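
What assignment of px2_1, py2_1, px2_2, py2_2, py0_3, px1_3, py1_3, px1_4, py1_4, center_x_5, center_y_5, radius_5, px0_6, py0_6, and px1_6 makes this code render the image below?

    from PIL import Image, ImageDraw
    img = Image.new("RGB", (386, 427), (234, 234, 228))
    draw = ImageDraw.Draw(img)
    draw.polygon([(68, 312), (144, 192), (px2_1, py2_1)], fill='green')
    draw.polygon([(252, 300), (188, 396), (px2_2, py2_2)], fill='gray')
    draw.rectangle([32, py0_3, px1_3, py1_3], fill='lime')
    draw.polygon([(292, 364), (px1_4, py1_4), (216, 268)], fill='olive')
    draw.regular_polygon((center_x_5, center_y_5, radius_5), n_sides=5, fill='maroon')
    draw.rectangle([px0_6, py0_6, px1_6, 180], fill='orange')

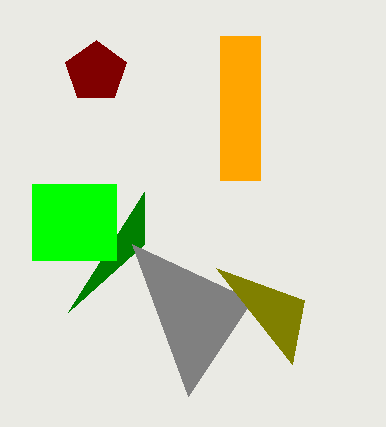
px2_1 = 144; py2_1 = 244; px2_2 = 132; py2_2 = 244; py0_3 = 184; px1_3 = 116; py1_3 = 260; px1_4 = 304; py1_4 = 300; center_x_5 = 96; center_y_5 = 72; radius_5 = 32; px0_6 = 220; py0_6 = 36; px1_6 = 260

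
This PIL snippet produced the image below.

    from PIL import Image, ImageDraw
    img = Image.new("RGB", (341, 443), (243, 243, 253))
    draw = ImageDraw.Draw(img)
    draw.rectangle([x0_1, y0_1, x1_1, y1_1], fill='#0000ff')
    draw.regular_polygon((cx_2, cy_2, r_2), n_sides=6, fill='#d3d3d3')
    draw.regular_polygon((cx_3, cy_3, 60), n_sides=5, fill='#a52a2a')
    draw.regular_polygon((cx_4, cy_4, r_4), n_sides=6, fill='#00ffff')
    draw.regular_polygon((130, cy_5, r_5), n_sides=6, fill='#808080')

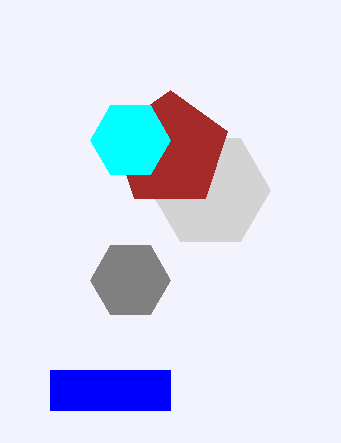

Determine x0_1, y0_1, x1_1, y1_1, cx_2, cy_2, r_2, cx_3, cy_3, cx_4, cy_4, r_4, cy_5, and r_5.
x0_1 = 50; y0_1 = 370; x1_1 = 170; y1_1 = 410; cx_2 = 210; cy_2 = 190; r_2 = 60; cx_3 = 170; cy_3 = 150; cx_4 = 130; cy_4 = 140; r_4 = 40; cy_5 = 280; r_5 = 40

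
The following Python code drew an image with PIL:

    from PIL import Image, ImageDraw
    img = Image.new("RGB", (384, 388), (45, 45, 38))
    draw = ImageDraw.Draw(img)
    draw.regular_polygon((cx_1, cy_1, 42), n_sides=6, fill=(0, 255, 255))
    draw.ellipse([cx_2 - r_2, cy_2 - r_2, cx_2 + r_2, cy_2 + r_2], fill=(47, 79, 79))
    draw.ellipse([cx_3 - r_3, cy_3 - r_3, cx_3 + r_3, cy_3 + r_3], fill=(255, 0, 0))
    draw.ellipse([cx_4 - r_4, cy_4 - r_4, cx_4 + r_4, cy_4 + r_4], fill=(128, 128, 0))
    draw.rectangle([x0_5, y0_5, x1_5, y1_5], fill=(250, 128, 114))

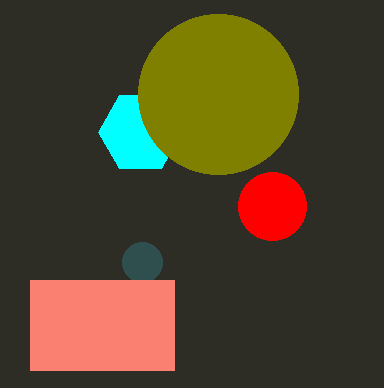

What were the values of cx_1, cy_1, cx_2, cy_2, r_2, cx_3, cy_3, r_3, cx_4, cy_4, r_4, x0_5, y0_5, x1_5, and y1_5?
cx_1 = 140
cy_1 = 132
cx_2 = 142
cy_2 = 262
r_2 = 20
cx_3 = 272
cy_3 = 206
r_3 = 34
cx_4 = 218
cy_4 = 94
r_4 = 80
x0_5 = 30
y0_5 = 280
x1_5 = 174
y1_5 = 370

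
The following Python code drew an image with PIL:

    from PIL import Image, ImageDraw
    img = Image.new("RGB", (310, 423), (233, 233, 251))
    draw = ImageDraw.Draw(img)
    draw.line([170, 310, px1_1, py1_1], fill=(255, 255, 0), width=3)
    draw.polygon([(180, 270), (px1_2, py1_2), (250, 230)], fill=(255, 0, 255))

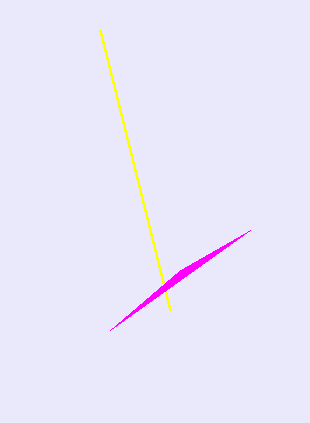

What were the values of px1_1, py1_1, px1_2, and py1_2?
px1_1 = 100
py1_1 = 30
px1_2 = 110
py1_2 = 330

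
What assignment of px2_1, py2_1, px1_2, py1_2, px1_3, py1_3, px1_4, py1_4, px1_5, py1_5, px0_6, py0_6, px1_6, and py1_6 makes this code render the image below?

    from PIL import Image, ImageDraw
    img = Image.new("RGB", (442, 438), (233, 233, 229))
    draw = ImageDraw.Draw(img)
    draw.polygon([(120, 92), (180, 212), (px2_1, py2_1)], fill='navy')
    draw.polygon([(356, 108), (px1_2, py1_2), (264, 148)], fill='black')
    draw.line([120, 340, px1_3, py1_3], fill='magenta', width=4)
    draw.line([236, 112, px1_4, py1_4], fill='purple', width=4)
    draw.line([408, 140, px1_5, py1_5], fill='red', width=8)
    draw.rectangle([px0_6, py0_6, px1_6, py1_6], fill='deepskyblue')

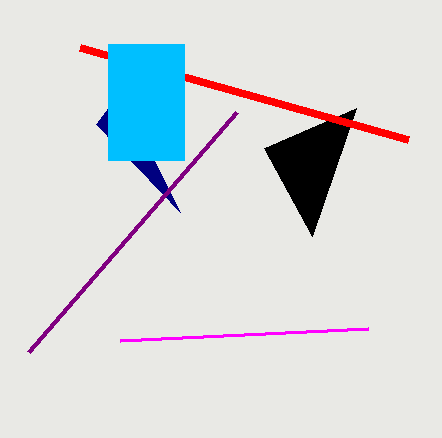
px2_1 = 96
py2_1 = 124
px1_2 = 312
py1_2 = 236
px1_3 = 368
py1_3 = 328
px1_4 = 28
py1_4 = 352
px1_5 = 80
py1_5 = 48
px0_6 = 108
py0_6 = 44
px1_6 = 184
py1_6 = 160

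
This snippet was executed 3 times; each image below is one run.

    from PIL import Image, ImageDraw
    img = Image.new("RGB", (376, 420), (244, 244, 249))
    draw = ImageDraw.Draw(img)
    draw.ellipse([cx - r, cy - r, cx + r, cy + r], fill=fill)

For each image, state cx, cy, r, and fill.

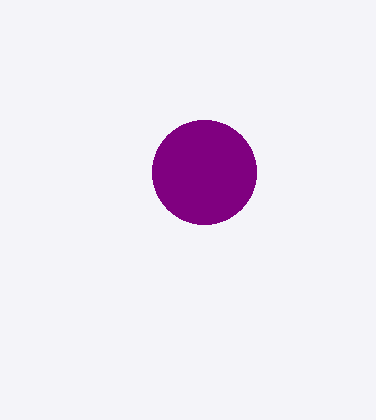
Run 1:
cx = 204, cy = 172, r = 52, fill = 'purple'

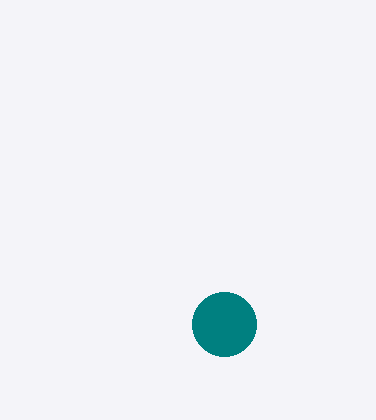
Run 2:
cx = 224, cy = 324, r = 32, fill = 'teal'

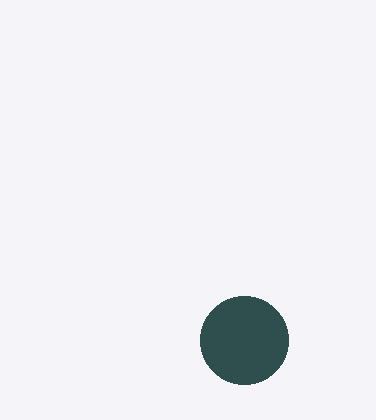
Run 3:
cx = 244
cy = 340
r = 44
fill = 'darkslategray'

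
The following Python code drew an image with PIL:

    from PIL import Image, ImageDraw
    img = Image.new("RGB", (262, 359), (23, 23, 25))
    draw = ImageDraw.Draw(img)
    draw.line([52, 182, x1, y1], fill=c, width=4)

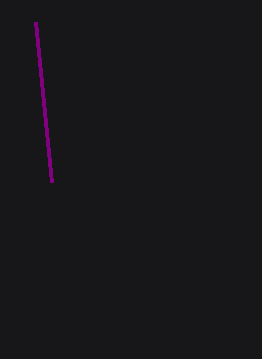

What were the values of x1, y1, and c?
x1 = 36
y1 = 22
c = 'purple'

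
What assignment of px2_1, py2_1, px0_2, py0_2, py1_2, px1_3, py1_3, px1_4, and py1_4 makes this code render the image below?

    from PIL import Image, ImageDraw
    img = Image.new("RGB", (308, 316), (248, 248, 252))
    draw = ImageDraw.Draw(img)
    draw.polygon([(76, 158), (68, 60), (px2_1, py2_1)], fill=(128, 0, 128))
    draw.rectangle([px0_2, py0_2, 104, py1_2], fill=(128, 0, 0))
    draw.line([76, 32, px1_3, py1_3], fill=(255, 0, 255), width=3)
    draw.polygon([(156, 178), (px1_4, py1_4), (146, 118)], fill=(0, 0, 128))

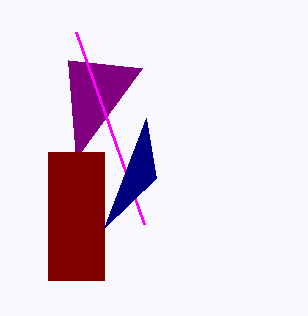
px2_1 = 142
py2_1 = 68
px0_2 = 48
py0_2 = 152
py1_2 = 280
px1_3 = 144
py1_3 = 224
px1_4 = 104
py1_4 = 228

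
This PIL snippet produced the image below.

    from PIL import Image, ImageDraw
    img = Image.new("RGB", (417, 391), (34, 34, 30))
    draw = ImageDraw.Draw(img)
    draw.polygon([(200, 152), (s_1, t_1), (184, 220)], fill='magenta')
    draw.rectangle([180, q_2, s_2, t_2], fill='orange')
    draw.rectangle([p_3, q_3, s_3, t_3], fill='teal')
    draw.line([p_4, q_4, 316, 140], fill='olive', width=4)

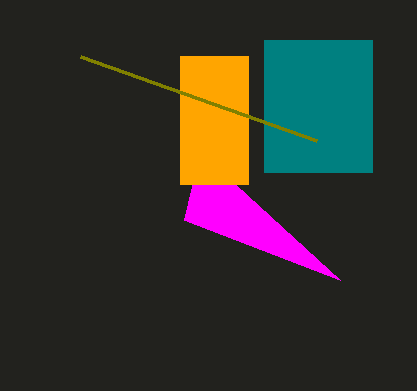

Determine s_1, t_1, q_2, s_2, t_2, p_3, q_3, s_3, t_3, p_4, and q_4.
s_1 = 340, t_1 = 280, q_2 = 56, s_2 = 248, t_2 = 184, p_3 = 264, q_3 = 40, s_3 = 372, t_3 = 172, p_4 = 80, q_4 = 56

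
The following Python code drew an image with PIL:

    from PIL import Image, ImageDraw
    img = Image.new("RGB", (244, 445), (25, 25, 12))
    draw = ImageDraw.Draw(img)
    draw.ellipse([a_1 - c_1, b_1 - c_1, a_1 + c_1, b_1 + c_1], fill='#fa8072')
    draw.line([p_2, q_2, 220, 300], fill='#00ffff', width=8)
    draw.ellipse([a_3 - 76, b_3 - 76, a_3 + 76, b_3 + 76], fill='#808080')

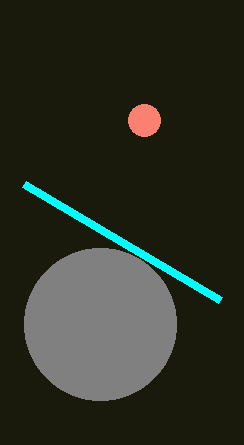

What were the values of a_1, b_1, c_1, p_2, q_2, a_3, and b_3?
a_1 = 144
b_1 = 120
c_1 = 16
p_2 = 24
q_2 = 184
a_3 = 100
b_3 = 324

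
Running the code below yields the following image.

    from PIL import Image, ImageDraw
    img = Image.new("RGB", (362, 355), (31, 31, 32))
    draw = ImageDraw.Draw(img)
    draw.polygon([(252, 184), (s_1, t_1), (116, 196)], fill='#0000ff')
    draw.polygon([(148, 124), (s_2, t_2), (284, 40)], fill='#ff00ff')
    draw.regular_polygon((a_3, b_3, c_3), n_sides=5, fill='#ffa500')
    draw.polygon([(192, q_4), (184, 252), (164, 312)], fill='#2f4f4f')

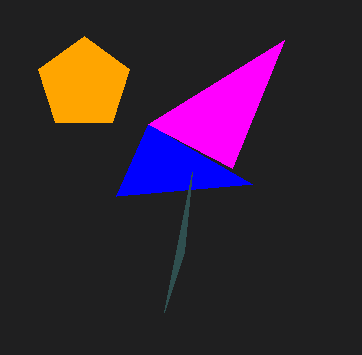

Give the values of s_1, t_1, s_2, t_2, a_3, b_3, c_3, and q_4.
s_1 = 148; t_1 = 124; s_2 = 232; t_2 = 168; a_3 = 84; b_3 = 84; c_3 = 48; q_4 = 172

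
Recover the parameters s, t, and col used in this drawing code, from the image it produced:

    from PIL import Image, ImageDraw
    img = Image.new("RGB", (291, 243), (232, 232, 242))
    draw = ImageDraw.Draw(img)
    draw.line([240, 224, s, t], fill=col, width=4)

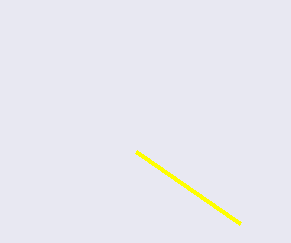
s = 136
t = 152
col = 'yellow'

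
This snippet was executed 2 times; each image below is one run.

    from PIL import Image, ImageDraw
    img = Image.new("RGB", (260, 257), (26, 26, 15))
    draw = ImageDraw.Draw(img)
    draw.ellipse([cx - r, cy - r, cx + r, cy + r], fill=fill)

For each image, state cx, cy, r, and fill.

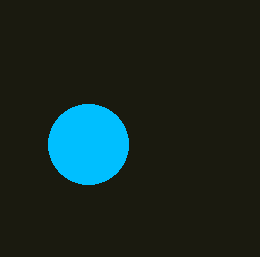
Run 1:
cx = 88
cy = 144
r = 40
fill = 'deepskyblue'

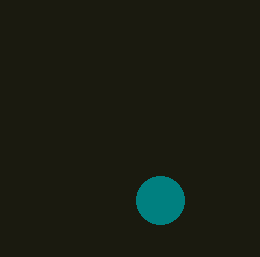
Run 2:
cx = 160, cy = 200, r = 24, fill = 'teal'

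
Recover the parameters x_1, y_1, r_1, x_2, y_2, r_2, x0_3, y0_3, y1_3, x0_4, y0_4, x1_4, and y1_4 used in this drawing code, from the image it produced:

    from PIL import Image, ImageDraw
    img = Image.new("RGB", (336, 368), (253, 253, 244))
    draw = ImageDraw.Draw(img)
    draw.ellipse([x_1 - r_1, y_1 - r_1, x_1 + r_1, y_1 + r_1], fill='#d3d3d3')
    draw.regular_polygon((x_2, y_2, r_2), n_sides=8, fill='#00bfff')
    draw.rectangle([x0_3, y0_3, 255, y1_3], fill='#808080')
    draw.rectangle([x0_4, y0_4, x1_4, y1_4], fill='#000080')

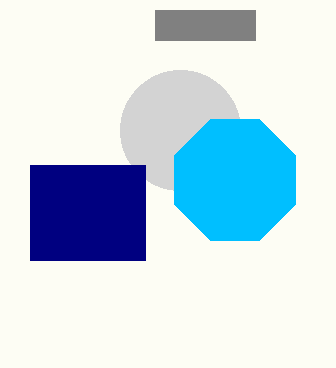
x_1 = 180, y_1 = 130, r_1 = 60, x_2 = 235, y_2 = 180, r_2 = 65, x0_3 = 155, y0_3 = 10, y1_3 = 40, x0_4 = 30, y0_4 = 165, x1_4 = 145, y1_4 = 260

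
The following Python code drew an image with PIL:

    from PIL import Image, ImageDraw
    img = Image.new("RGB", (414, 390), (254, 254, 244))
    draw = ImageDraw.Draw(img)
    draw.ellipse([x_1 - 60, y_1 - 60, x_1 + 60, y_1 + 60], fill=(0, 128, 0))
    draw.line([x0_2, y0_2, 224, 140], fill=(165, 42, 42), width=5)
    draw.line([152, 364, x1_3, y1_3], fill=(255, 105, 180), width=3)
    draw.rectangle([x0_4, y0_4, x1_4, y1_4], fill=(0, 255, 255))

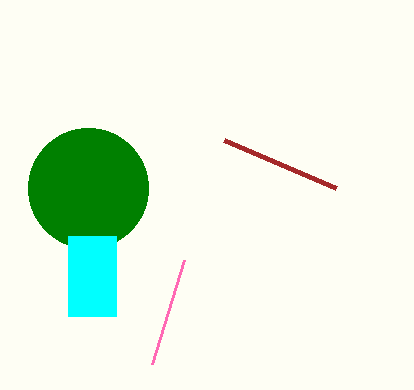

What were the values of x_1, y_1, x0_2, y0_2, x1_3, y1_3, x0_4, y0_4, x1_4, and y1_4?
x_1 = 88, y_1 = 188, x0_2 = 336, y0_2 = 188, x1_3 = 184, y1_3 = 260, x0_4 = 68, y0_4 = 236, x1_4 = 116, y1_4 = 316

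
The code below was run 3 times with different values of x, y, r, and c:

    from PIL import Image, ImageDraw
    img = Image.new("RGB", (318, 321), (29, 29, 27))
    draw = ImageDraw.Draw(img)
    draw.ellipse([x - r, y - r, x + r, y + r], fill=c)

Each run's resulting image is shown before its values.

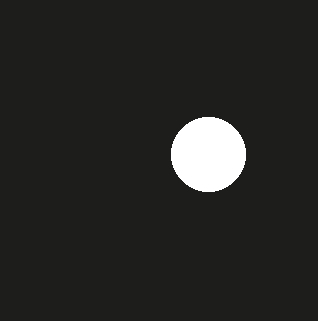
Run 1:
x = 208
y = 154
r = 37
c = 'white'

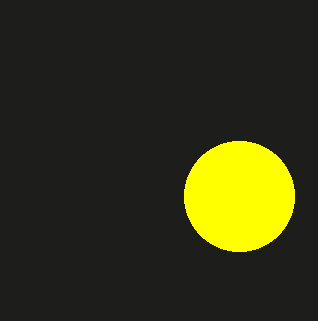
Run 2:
x = 239
y = 196
r = 55
c = 'yellow'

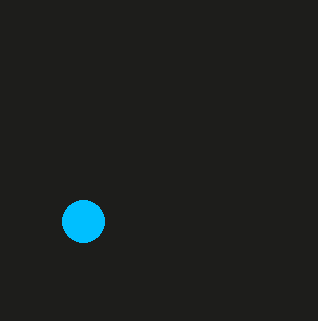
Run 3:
x = 83; y = 221; r = 21; c = 'deepskyblue'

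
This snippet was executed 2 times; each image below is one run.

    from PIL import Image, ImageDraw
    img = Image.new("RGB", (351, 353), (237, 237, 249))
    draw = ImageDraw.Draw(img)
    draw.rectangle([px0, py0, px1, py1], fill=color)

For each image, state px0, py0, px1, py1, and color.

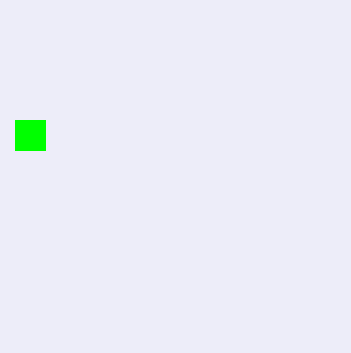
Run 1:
px0 = 15; py0 = 120; px1 = 45; py1 = 150; color = 'lime'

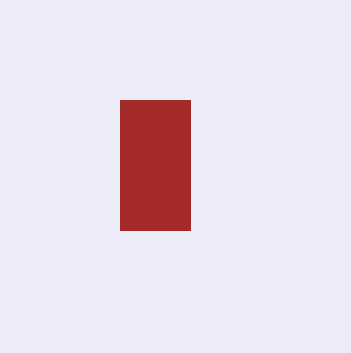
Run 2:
px0 = 120, py0 = 100, px1 = 190, py1 = 230, color = 'brown'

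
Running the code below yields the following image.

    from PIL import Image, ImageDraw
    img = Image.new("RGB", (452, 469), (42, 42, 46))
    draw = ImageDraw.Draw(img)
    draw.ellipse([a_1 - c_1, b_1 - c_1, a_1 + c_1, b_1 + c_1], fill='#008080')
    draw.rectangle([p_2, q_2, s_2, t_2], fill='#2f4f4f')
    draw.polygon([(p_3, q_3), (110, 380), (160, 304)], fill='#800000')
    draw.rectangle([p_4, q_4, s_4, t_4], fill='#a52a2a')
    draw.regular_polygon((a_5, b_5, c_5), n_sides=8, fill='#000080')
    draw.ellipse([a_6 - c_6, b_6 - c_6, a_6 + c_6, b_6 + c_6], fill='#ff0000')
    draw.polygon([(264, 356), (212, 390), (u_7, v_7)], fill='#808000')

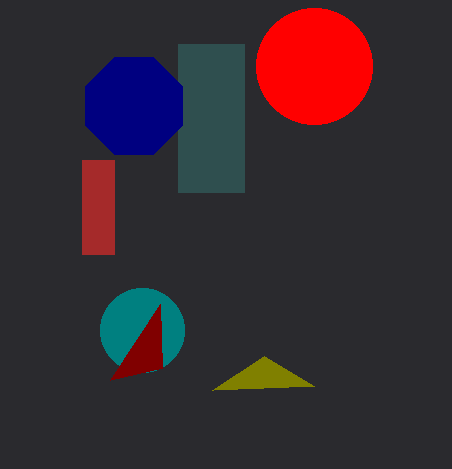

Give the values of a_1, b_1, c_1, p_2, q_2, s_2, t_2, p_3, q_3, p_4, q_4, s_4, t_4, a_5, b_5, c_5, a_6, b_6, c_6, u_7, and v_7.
a_1 = 142; b_1 = 330; c_1 = 42; p_2 = 178; q_2 = 44; s_2 = 244; t_2 = 192; p_3 = 162; q_3 = 368; p_4 = 82; q_4 = 160; s_4 = 114; t_4 = 254; a_5 = 134; b_5 = 106; c_5 = 52; a_6 = 314; b_6 = 66; c_6 = 58; u_7 = 314; v_7 = 386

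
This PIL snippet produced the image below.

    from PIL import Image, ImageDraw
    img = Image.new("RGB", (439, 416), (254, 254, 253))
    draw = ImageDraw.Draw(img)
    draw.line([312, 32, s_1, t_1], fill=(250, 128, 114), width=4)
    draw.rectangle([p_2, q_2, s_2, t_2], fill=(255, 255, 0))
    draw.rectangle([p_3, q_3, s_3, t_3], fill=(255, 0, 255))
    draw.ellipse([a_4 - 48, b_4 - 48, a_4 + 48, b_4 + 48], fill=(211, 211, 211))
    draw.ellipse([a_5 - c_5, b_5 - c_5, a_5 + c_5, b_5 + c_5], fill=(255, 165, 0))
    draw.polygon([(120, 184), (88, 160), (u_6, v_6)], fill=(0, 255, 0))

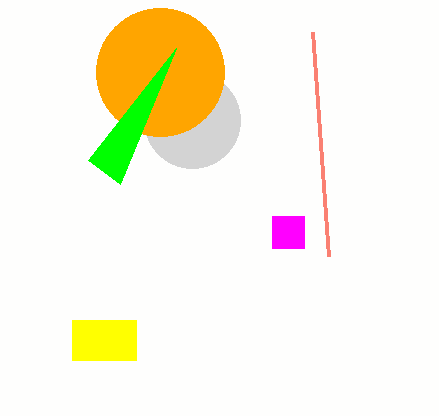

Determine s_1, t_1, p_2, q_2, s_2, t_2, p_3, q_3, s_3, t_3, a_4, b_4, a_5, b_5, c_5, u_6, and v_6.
s_1 = 328
t_1 = 256
p_2 = 72
q_2 = 320
s_2 = 136
t_2 = 360
p_3 = 272
q_3 = 216
s_3 = 304
t_3 = 248
a_4 = 192
b_4 = 120
a_5 = 160
b_5 = 72
c_5 = 64
u_6 = 176
v_6 = 48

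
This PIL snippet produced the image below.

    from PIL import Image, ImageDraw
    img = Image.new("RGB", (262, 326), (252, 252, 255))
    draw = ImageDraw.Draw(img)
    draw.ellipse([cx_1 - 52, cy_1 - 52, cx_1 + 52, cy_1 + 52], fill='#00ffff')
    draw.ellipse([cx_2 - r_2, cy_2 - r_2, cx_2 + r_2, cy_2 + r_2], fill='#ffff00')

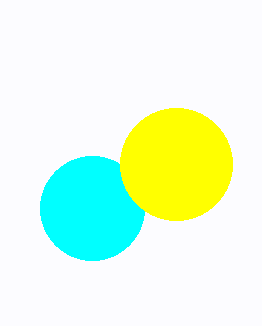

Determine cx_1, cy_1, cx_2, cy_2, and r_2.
cx_1 = 92
cy_1 = 208
cx_2 = 176
cy_2 = 164
r_2 = 56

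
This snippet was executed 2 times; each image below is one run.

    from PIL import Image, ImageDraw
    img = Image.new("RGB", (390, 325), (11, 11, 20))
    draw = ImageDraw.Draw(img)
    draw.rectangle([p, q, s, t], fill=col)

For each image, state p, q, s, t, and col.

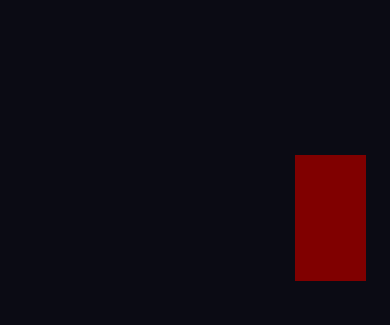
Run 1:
p = 295
q = 155
s = 365
t = 280
col = 'maroon'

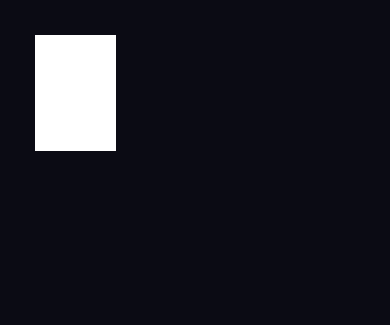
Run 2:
p = 35; q = 35; s = 115; t = 150; col = 'white'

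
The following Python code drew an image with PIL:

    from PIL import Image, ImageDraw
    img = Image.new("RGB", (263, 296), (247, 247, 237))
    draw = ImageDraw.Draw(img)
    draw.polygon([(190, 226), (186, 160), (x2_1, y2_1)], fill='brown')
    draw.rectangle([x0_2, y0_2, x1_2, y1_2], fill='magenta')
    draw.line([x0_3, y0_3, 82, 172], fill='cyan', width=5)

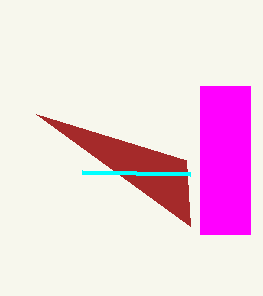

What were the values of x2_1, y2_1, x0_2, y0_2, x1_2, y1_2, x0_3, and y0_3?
x2_1 = 36; y2_1 = 114; x0_2 = 200; y0_2 = 86; x1_2 = 250; y1_2 = 234; x0_3 = 190; y0_3 = 174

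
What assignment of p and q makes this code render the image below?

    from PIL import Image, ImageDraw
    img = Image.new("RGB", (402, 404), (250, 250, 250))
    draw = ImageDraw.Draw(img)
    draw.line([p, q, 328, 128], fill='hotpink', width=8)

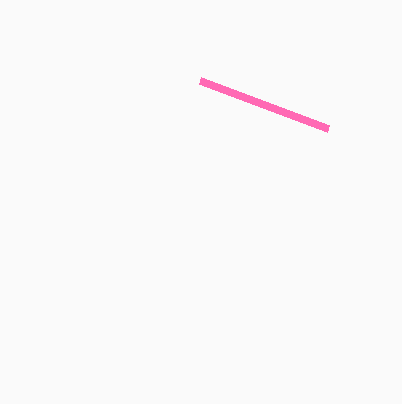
p = 200, q = 80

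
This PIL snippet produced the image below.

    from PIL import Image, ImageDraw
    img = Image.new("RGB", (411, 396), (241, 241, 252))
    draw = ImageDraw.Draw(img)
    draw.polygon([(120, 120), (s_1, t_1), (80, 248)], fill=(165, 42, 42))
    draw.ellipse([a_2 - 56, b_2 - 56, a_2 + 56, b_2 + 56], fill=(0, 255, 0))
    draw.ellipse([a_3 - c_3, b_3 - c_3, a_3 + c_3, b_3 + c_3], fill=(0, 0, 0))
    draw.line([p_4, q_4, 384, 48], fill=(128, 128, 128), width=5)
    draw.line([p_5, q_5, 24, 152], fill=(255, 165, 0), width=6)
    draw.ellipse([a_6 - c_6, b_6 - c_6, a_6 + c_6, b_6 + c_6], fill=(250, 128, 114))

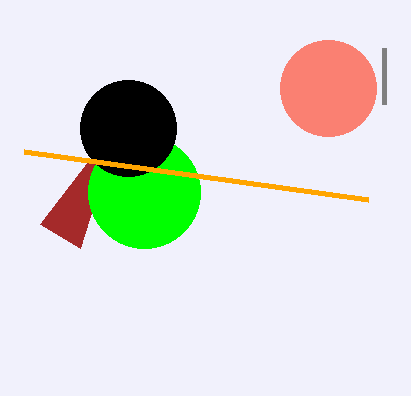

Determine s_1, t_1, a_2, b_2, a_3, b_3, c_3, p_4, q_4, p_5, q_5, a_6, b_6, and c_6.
s_1 = 40
t_1 = 224
a_2 = 144
b_2 = 192
a_3 = 128
b_3 = 128
c_3 = 48
p_4 = 384
q_4 = 104
p_5 = 368
q_5 = 200
a_6 = 328
b_6 = 88
c_6 = 48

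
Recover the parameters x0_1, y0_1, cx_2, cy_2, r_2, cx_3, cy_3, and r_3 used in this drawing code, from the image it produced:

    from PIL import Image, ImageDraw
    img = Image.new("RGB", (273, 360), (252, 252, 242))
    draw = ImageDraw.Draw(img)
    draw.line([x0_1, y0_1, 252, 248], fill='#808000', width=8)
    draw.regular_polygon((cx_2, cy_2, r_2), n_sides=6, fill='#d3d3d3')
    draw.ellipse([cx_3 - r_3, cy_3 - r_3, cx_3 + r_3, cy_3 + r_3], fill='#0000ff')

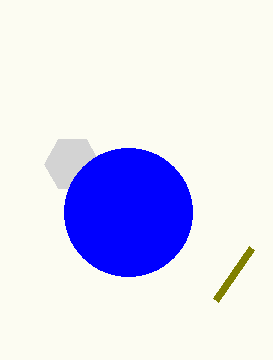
x0_1 = 216; y0_1 = 300; cx_2 = 72; cy_2 = 164; r_2 = 28; cx_3 = 128; cy_3 = 212; r_3 = 64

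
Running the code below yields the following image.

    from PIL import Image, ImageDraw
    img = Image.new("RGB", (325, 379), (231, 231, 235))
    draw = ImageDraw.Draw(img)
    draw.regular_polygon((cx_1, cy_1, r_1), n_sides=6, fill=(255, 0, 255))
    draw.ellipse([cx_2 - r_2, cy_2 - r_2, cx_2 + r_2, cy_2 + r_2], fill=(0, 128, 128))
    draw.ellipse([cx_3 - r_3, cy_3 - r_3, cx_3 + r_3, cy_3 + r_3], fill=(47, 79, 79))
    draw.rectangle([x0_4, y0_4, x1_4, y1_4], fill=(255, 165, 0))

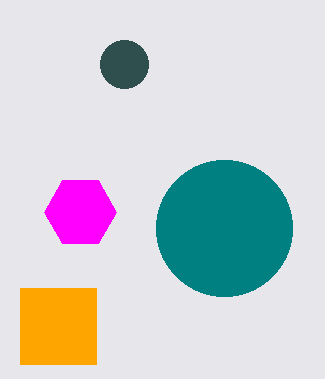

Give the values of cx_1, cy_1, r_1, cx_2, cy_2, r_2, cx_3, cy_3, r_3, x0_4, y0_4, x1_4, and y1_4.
cx_1 = 80; cy_1 = 212; r_1 = 36; cx_2 = 224; cy_2 = 228; r_2 = 68; cx_3 = 124; cy_3 = 64; r_3 = 24; x0_4 = 20; y0_4 = 288; x1_4 = 96; y1_4 = 364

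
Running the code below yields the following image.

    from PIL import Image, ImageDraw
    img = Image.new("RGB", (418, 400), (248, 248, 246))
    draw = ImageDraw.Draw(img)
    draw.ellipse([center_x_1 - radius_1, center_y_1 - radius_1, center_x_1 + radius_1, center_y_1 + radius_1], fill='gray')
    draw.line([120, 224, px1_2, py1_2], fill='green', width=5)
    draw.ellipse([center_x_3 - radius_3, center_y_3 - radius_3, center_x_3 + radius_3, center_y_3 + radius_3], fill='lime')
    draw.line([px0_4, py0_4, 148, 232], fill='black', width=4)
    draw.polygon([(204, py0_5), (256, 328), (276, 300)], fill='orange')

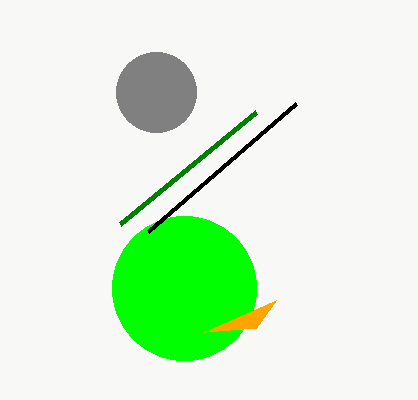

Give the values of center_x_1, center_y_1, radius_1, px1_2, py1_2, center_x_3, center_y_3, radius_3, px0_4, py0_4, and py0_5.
center_x_1 = 156; center_y_1 = 92; radius_1 = 40; px1_2 = 256; py1_2 = 112; center_x_3 = 184; center_y_3 = 288; radius_3 = 72; px0_4 = 296; py0_4 = 104; py0_5 = 332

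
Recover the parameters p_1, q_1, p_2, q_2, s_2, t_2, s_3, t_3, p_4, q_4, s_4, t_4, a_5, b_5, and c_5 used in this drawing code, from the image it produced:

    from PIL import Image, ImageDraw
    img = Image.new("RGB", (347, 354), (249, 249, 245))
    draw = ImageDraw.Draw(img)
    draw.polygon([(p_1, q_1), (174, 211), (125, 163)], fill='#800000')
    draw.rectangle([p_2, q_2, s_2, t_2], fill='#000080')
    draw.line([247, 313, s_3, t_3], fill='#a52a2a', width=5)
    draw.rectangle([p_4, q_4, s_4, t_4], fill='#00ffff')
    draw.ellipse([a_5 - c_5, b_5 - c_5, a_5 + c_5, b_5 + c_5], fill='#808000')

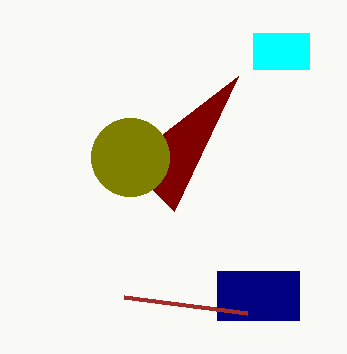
p_1 = 238
q_1 = 76
p_2 = 217
q_2 = 271
s_2 = 299
t_2 = 320
s_3 = 124
t_3 = 297
p_4 = 253
q_4 = 33
s_4 = 309
t_4 = 69
a_5 = 130
b_5 = 157
c_5 = 39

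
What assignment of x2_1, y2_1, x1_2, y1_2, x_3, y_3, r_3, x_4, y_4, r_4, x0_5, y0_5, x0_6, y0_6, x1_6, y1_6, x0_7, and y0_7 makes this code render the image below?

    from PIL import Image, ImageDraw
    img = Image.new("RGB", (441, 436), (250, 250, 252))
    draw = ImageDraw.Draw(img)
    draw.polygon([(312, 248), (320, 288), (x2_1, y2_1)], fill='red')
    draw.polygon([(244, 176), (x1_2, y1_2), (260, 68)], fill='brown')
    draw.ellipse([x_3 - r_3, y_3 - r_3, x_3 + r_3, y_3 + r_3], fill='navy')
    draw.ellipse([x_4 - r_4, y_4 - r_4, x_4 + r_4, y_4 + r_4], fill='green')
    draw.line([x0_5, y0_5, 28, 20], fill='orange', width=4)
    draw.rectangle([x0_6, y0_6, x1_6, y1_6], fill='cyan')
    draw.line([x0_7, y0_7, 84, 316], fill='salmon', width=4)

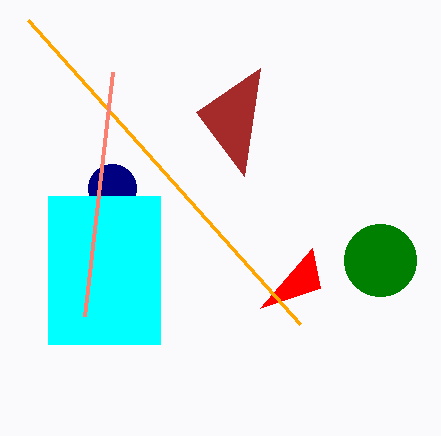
x2_1 = 260, y2_1 = 308, x1_2 = 196, y1_2 = 112, x_3 = 112, y_3 = 188, r_3 = 24, x_4 = 380, y_4 = 260, r_4 = 36, x0_5 = 300, y0_5 = 324, x0_6 = 48, y0_6 = 196, x1_6 = 160, y1_6 = 344, x0_7 = 112, y0_7 = 72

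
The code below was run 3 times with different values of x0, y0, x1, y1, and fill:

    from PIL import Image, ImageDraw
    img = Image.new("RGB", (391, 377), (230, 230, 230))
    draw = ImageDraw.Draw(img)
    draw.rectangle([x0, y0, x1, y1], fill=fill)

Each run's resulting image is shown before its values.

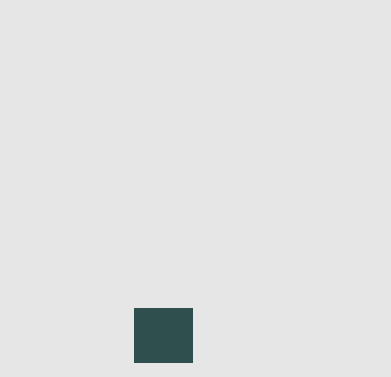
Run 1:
x0 = 134
y0 = 308
x1 = 192
y1 = 362
fill = 'darkslategray'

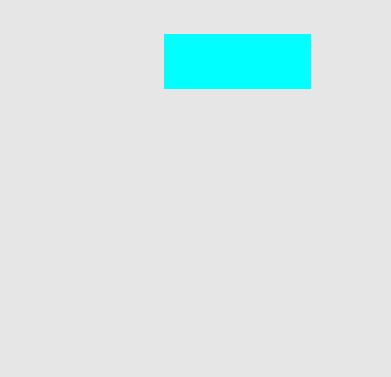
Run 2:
x0 = 164; y0 = 34; x1 = 310; y1 = 88; fill = 'cyan'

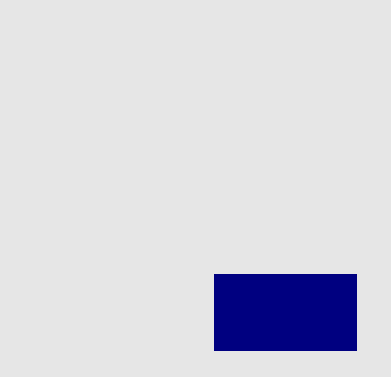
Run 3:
x0 = 214
y0 = 274
x1 = 356
y1 = 350
fill = 'navy'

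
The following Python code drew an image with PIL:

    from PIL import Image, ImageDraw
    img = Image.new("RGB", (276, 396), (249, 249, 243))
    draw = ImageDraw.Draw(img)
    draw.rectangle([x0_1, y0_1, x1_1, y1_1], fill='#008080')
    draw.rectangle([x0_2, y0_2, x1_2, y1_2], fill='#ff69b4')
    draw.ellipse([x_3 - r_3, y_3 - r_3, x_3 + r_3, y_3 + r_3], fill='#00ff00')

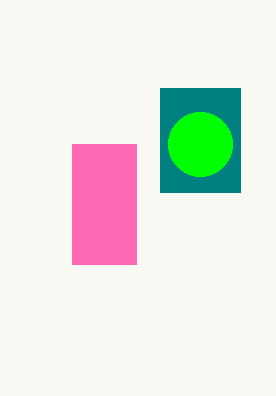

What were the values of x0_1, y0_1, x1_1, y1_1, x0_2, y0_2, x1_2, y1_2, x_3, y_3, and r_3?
x0_1 = 160; y0_1 = 88; x1_1 = 240; y1_1 = 192; x0_2 = 72; y0_2 = 144; x1_2 = 136; y1_2 = 264; x_3 = 200; y_3 = 144; r_3 = 32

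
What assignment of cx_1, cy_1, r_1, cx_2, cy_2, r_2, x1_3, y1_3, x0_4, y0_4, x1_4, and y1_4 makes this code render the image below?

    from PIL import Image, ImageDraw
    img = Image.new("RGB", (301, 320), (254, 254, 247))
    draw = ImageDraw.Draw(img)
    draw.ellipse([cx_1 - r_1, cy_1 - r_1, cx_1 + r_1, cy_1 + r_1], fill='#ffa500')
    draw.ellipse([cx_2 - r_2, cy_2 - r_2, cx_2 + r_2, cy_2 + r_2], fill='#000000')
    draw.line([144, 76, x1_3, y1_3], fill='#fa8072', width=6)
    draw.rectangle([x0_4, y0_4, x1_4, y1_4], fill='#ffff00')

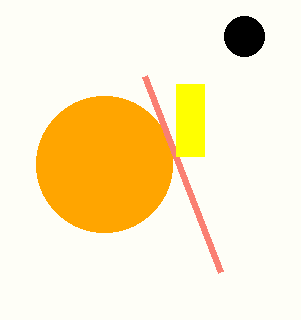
cx_1 = 104
cy_1 = 164
r_1 = 68
cx_2 = 244
cy_2 = 36
r_2 = 20
x1_3 = 220
y1_3 = 272
x0_4 = 176
y0_4 = 84
x1_4 = 204
y1_4 = 156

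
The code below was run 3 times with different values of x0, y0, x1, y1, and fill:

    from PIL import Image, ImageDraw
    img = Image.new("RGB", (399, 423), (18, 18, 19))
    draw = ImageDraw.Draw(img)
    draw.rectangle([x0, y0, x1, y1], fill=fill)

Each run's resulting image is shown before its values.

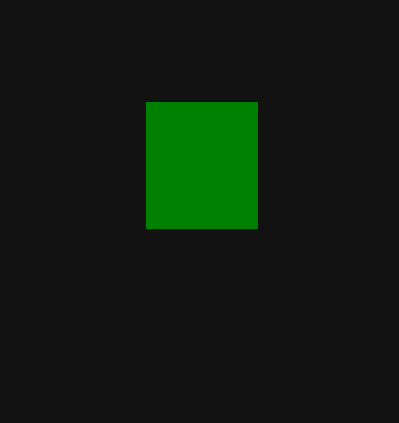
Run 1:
x0 = 146, y0 = 102, x1 = 257, y1 = 228, fill = 'green'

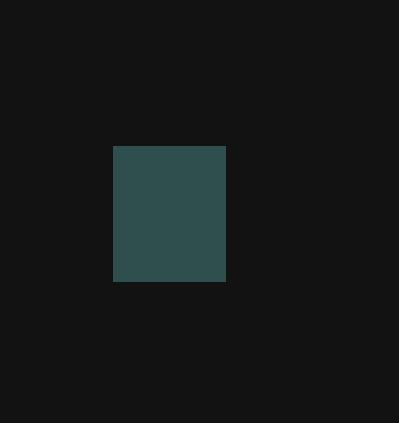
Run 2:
x0 = 113; y0 = 146; x1 = 225; y1 = 281; fill = 'darkslategray'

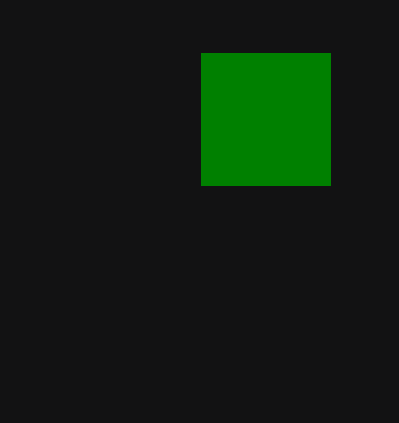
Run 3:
x0 = 201
y0 = 53
x1 = 330
y1 = 185
fill = 'green'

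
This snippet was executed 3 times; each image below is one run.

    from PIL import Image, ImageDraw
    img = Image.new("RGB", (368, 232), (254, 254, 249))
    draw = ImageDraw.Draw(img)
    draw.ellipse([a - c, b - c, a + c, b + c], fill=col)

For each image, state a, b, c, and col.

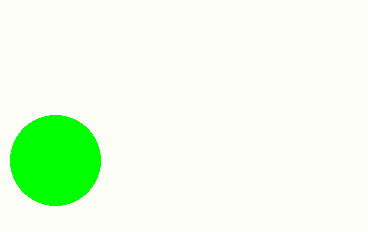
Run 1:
a = 55; b = 160; c = 45; col = 'lime'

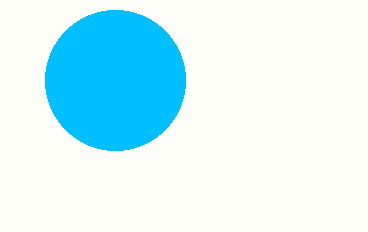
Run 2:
a = 115; b = 80; c = 70; col = 'deepskyblue'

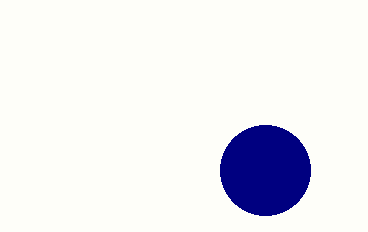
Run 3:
a = 265; b = 170; c = 45; col = 'navy'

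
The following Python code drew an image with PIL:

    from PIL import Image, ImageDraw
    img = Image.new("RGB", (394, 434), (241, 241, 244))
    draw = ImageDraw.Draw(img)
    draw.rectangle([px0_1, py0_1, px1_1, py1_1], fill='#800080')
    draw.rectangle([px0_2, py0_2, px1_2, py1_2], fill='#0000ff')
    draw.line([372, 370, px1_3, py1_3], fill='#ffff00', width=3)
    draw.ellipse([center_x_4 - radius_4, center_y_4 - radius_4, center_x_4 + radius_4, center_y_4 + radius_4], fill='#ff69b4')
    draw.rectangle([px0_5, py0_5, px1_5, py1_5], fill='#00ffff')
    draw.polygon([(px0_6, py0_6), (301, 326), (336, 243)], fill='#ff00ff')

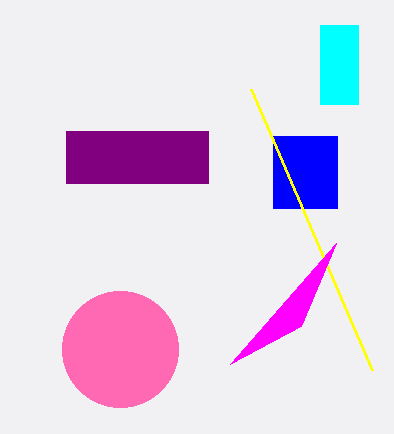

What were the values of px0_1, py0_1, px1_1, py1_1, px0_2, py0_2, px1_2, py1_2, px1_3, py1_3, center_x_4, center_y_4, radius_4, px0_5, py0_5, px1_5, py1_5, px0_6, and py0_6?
px0_1 = 66, py0_1 = 131, px1_1 = 208, py1_1 = 183, px0_2 = 273, py0_2 = 136, px1_2 = 337, py1_2 = 208, px1_3 = 251, py1_3 = 89, center_x_4 = 120, center_y_4 = 349, radius_4 = 58, px0_5 = 320, py0_5 = 25, px1_5 = 358, py1_5 = 104, px0_6 = 230, py0_6 = 364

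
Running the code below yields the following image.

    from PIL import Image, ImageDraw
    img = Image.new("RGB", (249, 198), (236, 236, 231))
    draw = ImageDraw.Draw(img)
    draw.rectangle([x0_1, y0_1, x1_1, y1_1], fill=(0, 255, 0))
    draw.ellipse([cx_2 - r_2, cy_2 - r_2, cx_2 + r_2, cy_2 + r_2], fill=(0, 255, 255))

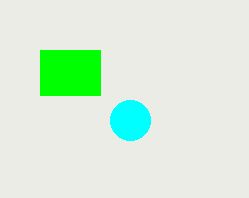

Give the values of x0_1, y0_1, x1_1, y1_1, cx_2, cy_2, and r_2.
x0_1 = 40
y0_1 = 50
x1_1 = 100
y1_1 = 95
cx_2 = 130
cy_2 = 120
r_2 = 20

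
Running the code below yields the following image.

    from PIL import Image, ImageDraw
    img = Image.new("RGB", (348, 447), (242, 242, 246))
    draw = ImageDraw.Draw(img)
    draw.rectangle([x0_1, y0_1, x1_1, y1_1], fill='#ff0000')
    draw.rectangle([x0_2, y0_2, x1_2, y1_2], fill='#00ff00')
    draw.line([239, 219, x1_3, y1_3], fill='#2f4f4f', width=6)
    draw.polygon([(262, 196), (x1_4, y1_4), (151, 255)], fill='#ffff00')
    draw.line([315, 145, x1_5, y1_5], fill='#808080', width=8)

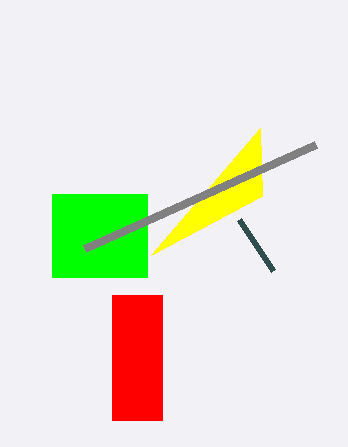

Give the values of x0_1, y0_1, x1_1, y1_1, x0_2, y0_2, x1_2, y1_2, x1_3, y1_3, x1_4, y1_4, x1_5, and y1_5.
x0_1 = 112, y0_1 = 295, x1_1 = 162, y1_1 = 420, x0_2 = 52, y0_2 = 194, x1_2 = 147, y1_2 = 277, x1_3 = 273, y1_3 = 270, x1_4 = 260, y1_4 = 128, x1_5 = 84, y1_5 = 249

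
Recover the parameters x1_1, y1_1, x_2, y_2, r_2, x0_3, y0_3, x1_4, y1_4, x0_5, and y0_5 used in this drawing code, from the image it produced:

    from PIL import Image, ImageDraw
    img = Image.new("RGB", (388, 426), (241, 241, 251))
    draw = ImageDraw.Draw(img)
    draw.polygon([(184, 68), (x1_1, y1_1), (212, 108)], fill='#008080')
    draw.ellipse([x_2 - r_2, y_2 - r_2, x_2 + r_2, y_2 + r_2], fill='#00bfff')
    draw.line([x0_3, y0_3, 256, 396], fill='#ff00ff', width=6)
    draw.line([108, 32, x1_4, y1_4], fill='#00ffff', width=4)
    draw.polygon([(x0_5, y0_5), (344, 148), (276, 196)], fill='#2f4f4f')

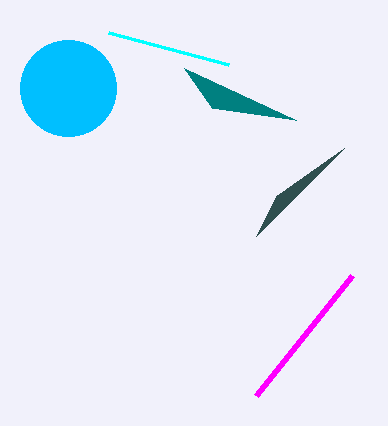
x1_1 = 296, y1_1 = 120, x_2 = 68, y_2 = 88, r_2 = 48, x0_3 = 352, y0_3 = 276, x1_4 = 228, y1_4 = 64, x0_5 = 256, y0_5 = 236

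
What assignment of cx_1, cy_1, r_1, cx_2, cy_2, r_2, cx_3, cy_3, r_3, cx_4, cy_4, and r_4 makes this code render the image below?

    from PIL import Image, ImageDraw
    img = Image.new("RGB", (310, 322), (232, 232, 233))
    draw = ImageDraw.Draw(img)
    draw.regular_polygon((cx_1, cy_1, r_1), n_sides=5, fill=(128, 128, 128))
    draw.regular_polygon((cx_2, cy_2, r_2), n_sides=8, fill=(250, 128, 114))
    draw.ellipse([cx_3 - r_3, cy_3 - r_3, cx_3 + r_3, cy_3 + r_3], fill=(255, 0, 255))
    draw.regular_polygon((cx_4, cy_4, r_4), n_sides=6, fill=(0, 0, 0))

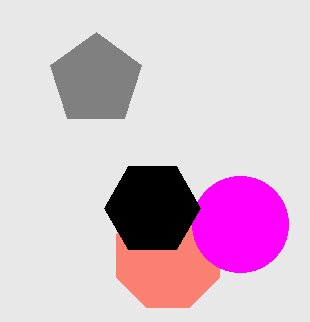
cx_1 = 96
cy_1 = 80
r_1 = 48
cx_2 = 168
cy_2 = 256
r_2 = 56
cx_3 = 240
cy_3 = 224
r_3 = 48
cx_4 = 152
cy_4 = 208
r_4 = 48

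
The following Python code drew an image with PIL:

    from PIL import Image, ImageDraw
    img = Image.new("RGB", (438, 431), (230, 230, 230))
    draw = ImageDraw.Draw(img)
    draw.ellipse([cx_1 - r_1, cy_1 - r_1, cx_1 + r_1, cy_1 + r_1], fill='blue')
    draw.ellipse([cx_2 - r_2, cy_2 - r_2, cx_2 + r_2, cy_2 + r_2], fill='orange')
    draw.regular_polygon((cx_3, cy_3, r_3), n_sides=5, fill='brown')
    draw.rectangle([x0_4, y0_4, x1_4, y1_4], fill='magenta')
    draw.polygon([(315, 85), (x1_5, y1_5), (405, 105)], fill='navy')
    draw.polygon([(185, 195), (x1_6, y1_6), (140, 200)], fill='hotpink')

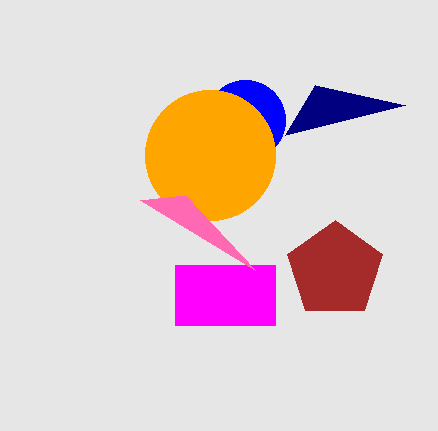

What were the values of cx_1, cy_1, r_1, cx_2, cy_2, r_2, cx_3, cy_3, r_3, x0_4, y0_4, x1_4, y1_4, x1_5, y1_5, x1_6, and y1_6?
cx_1 = 245; cy_1 = 120; r_1 = 40; cx_2 = 210; cy_2 = 155; r_2 = 65; cx_3 = 335; cy_3 = 270; r_3 = 50; x0_4 = 175; y0_4 = 265; x1_4 = 275; y1_4 = 325; x1_5 = 285; y1_5 = 135; x1_6 = 255; y1_6 = 270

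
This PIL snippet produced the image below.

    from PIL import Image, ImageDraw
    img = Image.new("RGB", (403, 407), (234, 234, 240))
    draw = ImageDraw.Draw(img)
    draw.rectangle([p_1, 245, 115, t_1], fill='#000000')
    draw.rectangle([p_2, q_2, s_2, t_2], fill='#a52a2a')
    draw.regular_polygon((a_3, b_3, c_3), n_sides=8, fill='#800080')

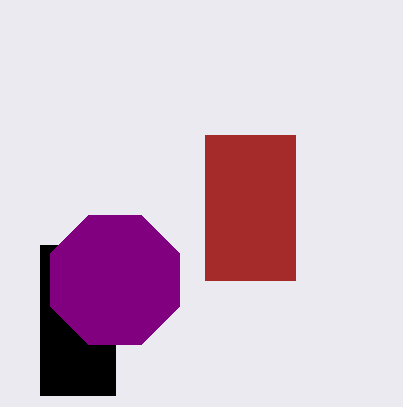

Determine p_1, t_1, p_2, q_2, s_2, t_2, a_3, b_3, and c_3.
p_1 = 40, t_1 = 395, p_2 = 205, q_2 = 135, s_2 = 295, t_2 = 280, a_3 = 115, b_3 = 280, c_3 = 70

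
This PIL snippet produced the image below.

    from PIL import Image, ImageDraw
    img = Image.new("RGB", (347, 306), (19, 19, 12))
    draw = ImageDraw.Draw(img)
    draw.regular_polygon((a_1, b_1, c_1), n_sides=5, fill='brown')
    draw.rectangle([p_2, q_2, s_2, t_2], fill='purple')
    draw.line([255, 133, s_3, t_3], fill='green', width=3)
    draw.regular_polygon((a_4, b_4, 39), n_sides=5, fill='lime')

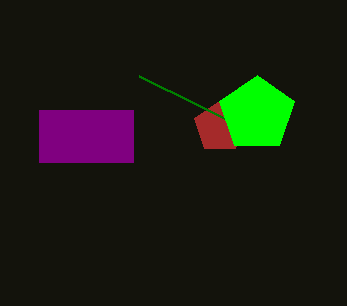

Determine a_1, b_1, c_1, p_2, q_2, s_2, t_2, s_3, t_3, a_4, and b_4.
a_1 = 220; b_1 = 127; c_1 = 27; p_2 = 39; q_2 = 110; s_2 = 133; t_2 = 162; s_3 = 139; t_3 = 76; a_4 = 257; b_4 = 114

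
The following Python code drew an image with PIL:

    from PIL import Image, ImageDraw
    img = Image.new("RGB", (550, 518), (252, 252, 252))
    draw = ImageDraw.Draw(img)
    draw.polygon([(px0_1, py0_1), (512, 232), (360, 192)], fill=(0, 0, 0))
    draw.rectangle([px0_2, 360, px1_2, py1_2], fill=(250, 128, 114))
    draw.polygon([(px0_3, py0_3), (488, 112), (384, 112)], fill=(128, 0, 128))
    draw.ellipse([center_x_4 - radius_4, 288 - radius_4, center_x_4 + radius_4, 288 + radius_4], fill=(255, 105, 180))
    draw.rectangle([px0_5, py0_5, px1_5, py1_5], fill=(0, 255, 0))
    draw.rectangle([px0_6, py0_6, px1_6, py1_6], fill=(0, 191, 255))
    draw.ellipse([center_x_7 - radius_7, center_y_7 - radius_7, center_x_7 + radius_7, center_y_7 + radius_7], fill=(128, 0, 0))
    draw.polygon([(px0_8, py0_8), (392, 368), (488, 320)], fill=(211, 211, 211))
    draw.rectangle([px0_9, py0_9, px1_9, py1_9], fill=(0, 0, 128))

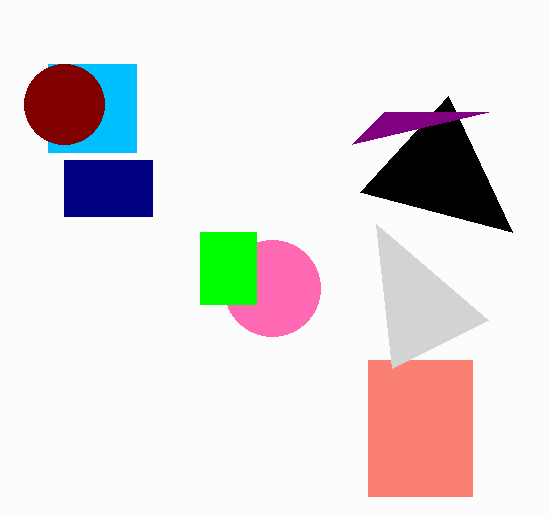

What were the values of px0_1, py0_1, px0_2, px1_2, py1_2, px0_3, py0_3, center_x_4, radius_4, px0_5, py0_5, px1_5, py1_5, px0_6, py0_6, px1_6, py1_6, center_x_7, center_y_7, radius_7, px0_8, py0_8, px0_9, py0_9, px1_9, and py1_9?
px0_1 = 448
py0_1 = 96
px0_2 = 368
px1_2 = 472
py1_2 = 496
px0_3 = 352
py0_3 = 144
center_x_4 = 272
radius_4 = 48
px0_5 = 200
py0_5 = 232
px1_5 = 256
py1_5 = 304
px0_6 = 48
py0_6 = 64
px1_6 = 136
py1_6 = 152
center_x_7 = 64
center_y_7 = 104
radius_7 = 40
px0_8 = 376
py0_8 = 224
px0_9 = 64
py0_9 = 160
px1_9 = 152
py1_9 = 216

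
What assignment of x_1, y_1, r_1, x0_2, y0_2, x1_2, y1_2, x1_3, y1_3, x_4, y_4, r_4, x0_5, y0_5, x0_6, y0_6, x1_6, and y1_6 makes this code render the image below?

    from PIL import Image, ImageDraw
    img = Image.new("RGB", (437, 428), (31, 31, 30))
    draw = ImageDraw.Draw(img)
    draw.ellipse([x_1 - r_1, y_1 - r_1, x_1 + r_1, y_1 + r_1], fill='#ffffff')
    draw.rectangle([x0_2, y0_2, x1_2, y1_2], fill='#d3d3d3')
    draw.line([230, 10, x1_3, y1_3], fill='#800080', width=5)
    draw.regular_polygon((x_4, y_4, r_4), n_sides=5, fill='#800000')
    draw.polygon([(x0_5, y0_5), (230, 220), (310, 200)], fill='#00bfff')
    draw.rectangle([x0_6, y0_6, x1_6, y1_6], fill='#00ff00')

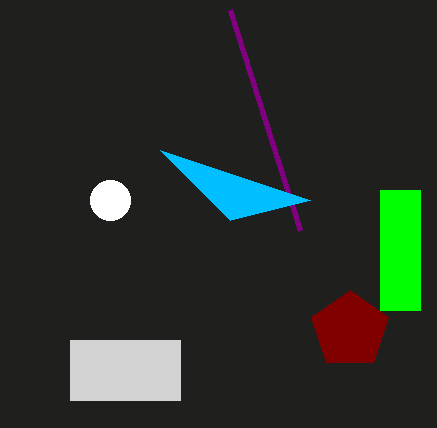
x_1 = 110
y_1 = 200
r_1 = 20
x0_2 = 70
y0_2 = 340
x1_2 = 180
y1_2 = 400
x1_3 = 300
y1_3 = 230
x_4 = 350
y_4 = 330
r_4 = 40
x0_5 = 160
y0_5 = 150
x0_6 = 380
y0_6 = 190
x1_6 = 420
y1_6 = 310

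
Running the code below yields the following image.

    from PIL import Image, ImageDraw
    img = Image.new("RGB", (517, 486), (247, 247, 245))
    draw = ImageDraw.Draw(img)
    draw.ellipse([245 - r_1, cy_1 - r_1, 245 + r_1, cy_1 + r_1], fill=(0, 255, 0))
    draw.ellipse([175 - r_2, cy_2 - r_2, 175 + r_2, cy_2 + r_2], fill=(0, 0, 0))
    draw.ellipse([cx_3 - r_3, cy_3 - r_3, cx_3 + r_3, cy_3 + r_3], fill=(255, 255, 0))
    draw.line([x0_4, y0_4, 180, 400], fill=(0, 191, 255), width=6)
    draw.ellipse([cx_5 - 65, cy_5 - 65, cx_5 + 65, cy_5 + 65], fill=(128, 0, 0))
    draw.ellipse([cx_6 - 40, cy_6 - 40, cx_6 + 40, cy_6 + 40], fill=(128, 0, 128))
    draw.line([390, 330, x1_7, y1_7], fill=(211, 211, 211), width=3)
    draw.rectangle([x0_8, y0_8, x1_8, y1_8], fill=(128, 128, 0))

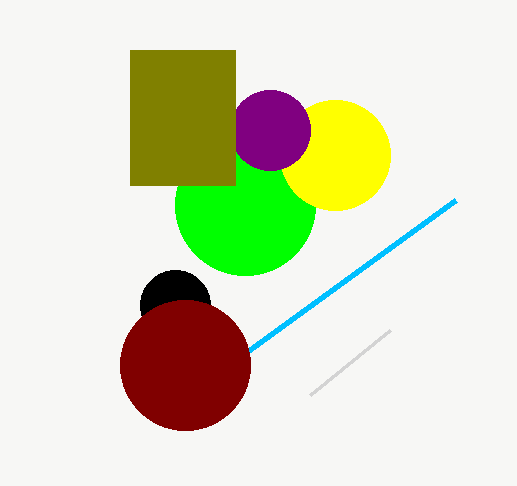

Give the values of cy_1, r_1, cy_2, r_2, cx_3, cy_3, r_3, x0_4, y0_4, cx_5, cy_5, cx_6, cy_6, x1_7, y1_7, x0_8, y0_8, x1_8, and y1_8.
cy_1 = 205, r_1 = 70, cy_2 = 305, r_2 = 35, cx_3 = 335, cy_3 = 155, r_3 = 55, x0_4 = 455, y0_4 = 200, cx_5 = 185, cy_5 = 365, cx_6 = 270, cy_6 = 130, x1_7 = 310, y1_7 = 395, x0_8 = 130, y0_8 = 50, x1_8 = 235, y1_8 = 185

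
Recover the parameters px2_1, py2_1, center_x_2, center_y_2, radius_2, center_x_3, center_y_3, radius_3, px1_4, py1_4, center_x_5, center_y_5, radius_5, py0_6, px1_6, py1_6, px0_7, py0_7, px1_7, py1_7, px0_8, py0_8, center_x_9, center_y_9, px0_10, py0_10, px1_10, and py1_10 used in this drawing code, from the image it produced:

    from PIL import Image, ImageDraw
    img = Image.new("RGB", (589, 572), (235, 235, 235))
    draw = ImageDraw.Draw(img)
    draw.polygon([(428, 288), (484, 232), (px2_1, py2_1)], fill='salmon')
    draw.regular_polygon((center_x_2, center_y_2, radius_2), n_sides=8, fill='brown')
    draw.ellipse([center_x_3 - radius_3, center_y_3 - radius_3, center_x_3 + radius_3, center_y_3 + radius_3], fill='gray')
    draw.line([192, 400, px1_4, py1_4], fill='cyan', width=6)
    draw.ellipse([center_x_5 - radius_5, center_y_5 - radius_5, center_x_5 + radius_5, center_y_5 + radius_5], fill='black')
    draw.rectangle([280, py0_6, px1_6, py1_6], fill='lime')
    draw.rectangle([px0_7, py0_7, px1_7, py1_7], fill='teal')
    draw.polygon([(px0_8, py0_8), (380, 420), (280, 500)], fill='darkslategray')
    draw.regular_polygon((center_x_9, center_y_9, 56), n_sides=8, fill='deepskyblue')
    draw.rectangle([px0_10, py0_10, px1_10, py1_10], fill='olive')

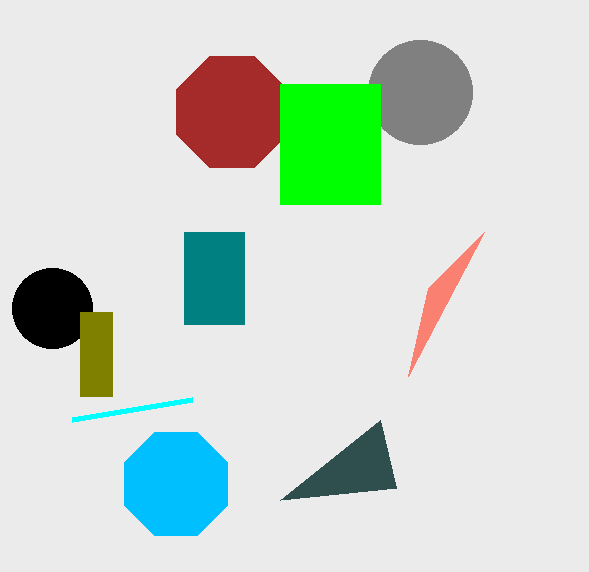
px2_1 = 408; py2_1 = 376; center_x_2 = 232; center_y_2 = 112; radius_2 = 60; center_x_3 = 420; center_y_3 = 92; radius_3 = 52; px1_4 = 72; py1_4 = 420; center_x_5 = 52; center_y_5 = 308; radius_5 = 40; py0_6 = 84; px1_6 = 380; py1_6 = 204; px0_7 = 184; py0_7 = 232; px1_7 = 244; py1_7 = 324; px0_8 = 396; py0_8 = 488; center_x_9 = 176; center_y_9 = 484; px0_10 = 80; py0_10 = 312; px1_10 = 112; py1_10 = 396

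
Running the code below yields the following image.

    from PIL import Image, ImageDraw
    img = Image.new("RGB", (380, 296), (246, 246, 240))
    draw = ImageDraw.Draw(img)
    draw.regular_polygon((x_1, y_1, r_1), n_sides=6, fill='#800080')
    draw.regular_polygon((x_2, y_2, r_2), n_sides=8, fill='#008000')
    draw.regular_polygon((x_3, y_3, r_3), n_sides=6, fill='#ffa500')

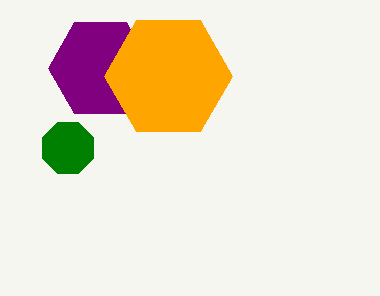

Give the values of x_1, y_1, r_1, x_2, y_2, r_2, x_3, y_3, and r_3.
x_1 = 100, y_1 = 68, r_1 = 52, x_2 = 68, y_2 = 148, r_2 = 28, x_3 = 168, y_3 = 76, r_3 = 64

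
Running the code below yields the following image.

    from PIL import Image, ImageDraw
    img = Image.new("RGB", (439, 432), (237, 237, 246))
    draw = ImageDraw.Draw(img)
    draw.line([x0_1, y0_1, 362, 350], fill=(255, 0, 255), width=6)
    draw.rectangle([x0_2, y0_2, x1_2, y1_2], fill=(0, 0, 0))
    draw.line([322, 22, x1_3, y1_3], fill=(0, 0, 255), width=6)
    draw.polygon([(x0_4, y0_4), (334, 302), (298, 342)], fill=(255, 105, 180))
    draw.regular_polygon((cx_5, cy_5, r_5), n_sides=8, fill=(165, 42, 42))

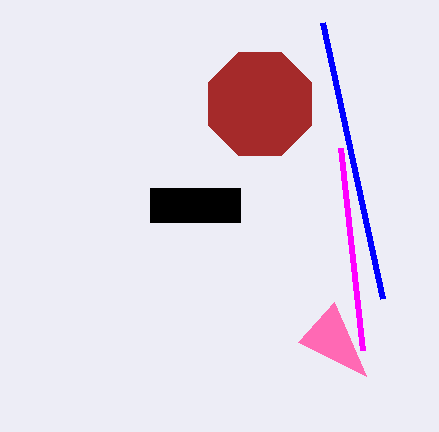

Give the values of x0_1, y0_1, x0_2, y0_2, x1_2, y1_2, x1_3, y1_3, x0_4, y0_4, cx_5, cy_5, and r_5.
x0_1 = 340; y0_1 = 148; x0_2 = 150; y0_2 = 188; x1_2 = 240; y1_2 = 222; x1_3 = 382; y1_3 = 298; x0_4 = 366; y0_4 = 376; cx_5 = 260; cy_5 = 104; r_5 = 56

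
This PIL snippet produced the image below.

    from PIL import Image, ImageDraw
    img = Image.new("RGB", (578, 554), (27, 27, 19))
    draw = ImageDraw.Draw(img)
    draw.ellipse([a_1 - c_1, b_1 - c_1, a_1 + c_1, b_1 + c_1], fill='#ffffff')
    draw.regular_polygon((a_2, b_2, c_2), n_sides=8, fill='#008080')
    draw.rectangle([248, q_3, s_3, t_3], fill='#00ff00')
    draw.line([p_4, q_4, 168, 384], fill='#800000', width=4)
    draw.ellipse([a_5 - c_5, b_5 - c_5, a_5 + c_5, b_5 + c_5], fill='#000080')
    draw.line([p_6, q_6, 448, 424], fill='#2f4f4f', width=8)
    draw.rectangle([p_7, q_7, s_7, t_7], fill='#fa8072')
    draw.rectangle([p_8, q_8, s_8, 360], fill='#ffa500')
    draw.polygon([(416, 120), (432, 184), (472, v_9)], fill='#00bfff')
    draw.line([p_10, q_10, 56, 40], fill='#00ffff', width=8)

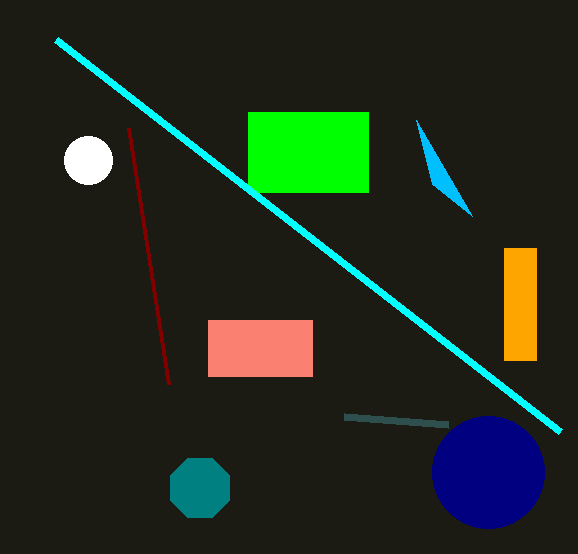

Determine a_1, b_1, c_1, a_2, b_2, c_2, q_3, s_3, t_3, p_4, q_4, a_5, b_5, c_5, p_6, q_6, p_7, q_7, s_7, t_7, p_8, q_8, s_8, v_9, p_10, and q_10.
a_1 = 88
b_1 = 160
c_1 = 24
a_2 = 200
b_2 = 488
c_2 = 32
q_3 = 112
s_3 = 368
t_3 = 192
p_4 = 128
q_4 = 128
a_5 = 488
b_5 = 472
c_5 = 56
p_6 = 344
q_6 = 416
p_7 = 208
q_7 = 320
s_7 = 312
t_7 = 376
p_8 = 504
q_8 = 248
s_8 = 536
v_9 = 216
p_10 = 560
q_10 = 432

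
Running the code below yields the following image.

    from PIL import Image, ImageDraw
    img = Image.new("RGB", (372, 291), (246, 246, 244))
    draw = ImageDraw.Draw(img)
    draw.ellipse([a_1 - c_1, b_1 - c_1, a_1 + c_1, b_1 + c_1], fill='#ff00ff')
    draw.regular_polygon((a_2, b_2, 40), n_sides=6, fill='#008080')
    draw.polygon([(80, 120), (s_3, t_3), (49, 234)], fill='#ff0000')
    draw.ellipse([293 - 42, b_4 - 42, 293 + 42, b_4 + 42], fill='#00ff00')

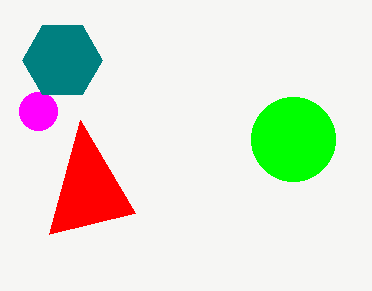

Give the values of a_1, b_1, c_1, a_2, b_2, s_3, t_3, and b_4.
a_1 = 38, b_1 = 111, c_1 = 19, a_2 = 62, b_2 = 60, s_3 = 135, t_3 = 213, b_4 = 139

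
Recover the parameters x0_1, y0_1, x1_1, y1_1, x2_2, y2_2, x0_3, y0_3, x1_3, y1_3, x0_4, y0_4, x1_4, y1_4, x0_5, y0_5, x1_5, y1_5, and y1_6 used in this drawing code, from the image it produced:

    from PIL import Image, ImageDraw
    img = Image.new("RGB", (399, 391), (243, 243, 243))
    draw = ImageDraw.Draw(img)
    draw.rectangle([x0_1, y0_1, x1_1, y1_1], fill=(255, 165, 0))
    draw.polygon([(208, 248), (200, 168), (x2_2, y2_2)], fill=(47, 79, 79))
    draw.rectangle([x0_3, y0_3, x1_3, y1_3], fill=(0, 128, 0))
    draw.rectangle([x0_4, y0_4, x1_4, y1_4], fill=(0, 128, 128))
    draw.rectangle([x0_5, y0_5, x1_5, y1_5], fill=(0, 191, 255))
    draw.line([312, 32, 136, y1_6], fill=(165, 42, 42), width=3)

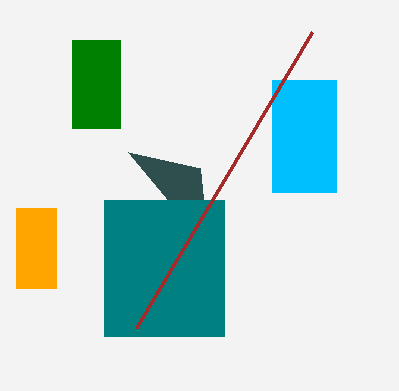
x0_1 = 16
y0_1 = 208
x1_1 = 56
y1_1 = 288
x2_2 = 128
y2_2 = 152
x0_3 = 72
y0_3 = 40
x1_3 = 120
y1_3 = 128
x0_4 = 104
y0_4 = 200
x1_4 = 224
y1_4 = 336
x0_5 = 272
y0_5 = 80
x1_5 = 336
y1_5 = 192
y1_6 = 328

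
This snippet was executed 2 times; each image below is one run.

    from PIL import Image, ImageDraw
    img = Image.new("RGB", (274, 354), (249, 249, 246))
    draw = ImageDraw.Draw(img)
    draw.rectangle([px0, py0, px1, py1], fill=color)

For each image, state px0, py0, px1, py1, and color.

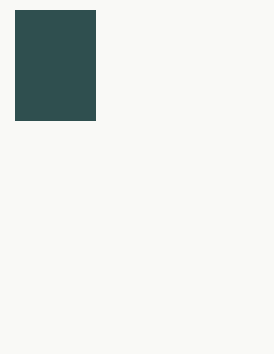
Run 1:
px0 = 15, py0 = 10, px1 = 95, py1 = 120, color = 'darkslategray'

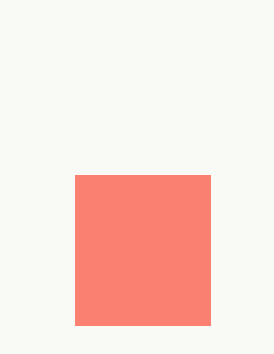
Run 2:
px0 = 75, py0 = 175, px1 = 210, py1 = 325, color = 'salmon'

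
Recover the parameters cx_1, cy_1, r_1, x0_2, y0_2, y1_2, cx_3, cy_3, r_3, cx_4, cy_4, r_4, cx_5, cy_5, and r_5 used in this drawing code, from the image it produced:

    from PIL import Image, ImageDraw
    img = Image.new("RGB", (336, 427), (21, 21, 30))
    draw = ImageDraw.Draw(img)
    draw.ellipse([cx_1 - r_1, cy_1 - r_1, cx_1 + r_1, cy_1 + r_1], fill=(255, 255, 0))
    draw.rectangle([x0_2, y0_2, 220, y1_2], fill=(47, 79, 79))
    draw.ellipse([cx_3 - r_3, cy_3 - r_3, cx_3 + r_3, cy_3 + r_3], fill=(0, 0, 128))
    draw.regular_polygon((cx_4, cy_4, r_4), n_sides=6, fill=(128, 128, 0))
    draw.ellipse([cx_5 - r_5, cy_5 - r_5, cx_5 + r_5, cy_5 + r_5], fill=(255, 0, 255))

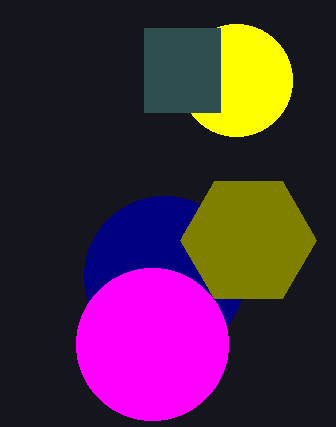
cx_1 = 236; cy_1 = 80; r_1 = 56; x0_2 = 144; y0_2 = 28; y1_2 = 112; cx_3 = 164; cy_3 = 276; r_3 = 80; cx_4 = 248; cy_4 = 240; r_4 = 68; cx_5 = 152; cy_5 = 344; r_5 = 76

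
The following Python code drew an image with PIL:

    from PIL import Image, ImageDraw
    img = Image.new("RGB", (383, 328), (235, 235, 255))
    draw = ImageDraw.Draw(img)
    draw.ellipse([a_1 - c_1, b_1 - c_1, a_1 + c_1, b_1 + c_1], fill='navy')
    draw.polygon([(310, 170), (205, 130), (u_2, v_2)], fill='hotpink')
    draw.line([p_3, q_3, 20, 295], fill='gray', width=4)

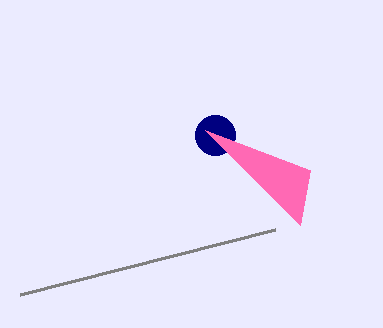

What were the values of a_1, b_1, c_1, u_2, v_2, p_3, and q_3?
a_1 = 215
b_1 = 135
c_1 = 20
u_2 = 300
v_2 = 225
p_3 = 275
q_3 = 230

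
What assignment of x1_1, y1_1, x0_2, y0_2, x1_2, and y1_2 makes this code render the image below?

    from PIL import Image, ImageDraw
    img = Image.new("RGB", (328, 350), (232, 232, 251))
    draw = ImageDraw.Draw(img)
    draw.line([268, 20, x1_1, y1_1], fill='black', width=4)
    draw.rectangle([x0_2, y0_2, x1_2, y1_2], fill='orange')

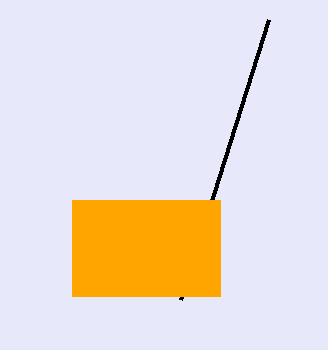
x1_1 = 180, y1_1 = 300, x0_2 = 72, y0_2 = 200, x1_2 = 220, y1_2 = 296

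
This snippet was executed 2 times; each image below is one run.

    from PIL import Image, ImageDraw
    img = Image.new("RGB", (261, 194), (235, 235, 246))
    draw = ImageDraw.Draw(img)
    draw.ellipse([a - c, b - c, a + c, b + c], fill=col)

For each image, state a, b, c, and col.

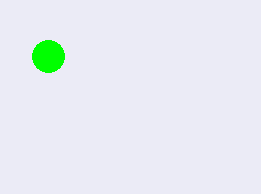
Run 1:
a = 48; b = 56; c = 16; col = 'lime'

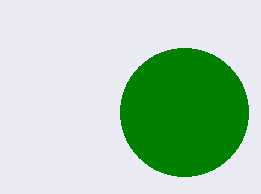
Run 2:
a = 184, b = 112, c = 64, col = 'green'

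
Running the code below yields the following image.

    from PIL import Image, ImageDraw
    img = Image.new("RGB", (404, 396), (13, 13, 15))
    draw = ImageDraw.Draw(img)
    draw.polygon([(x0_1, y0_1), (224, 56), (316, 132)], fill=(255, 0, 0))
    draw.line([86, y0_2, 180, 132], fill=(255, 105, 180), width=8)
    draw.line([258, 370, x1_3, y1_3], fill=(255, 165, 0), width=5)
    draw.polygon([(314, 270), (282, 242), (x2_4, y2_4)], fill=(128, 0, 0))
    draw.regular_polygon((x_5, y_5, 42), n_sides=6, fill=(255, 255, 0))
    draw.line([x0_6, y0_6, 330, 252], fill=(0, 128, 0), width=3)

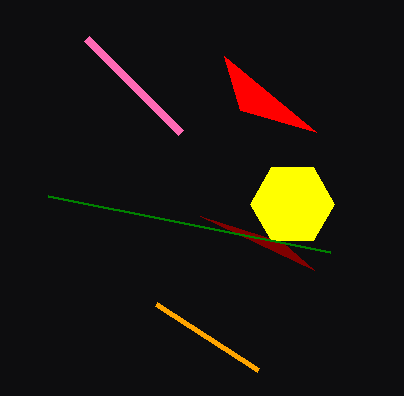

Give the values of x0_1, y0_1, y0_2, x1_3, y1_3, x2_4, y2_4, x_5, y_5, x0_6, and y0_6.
x0_1 = 240
y0_1 = 110
y0_2 = 38
x1_3 = 156
y1_3 = 304
x2_4 = 200
y2_4 = 216
x_5 = 292
y_5 = 204
x0_6 = 48
y0_6 = 196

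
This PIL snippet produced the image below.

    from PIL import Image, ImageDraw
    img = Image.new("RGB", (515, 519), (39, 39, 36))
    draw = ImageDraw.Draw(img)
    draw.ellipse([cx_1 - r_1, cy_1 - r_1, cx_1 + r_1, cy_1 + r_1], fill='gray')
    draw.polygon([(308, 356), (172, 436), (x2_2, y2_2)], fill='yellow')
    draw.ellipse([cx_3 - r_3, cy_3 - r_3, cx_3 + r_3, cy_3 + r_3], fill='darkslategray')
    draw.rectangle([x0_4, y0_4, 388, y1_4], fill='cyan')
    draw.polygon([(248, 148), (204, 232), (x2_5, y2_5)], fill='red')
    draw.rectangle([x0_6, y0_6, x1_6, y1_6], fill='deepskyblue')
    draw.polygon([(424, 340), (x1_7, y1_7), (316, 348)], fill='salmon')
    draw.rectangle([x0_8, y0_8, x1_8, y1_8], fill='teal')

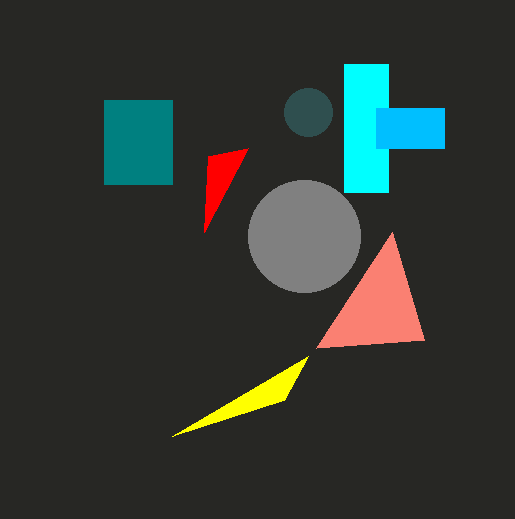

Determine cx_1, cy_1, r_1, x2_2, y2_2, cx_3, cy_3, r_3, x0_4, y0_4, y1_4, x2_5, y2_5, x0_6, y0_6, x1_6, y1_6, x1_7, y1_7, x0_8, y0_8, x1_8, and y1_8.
cx_1 = 304
cy_1 = 236
r_1 = 56
x2_2 = 284
y2_2 = 400
cx_3 = 308
cy_3 = 112
r_3 = 24
x0_4 = 344
y0_4 = 64
y1_4 = 192
x2_5 = 208
y2_5 = 156
x0_6 = 376
y0_6 = 108
x1_6 = 444
y1_6 = 148
x1_7 = 392
y1_7 = 232
x0_8 = 104
y0_8 = 100
x1_8 = 172
y1_8 = 184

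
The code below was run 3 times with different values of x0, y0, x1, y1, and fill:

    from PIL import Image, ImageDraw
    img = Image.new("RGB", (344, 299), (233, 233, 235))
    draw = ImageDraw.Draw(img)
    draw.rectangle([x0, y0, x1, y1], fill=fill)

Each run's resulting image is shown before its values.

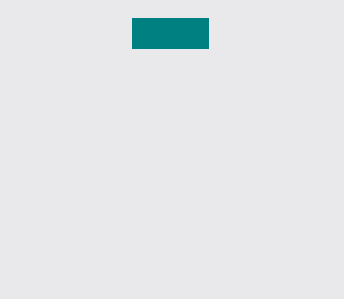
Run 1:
x0 = 132
y0 = 18
x1 = 208
y1 = 48
fill = 'teal'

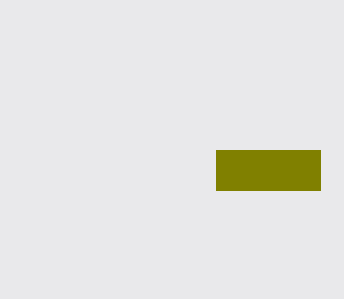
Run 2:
x0 = 216
y0 = 150
x1 = 320
y1 = 190
fill = 'olive'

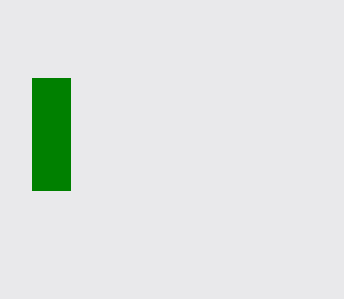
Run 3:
x0 = 32
y0 = 78
x1 = 70
y1 = 190
fill = 'green'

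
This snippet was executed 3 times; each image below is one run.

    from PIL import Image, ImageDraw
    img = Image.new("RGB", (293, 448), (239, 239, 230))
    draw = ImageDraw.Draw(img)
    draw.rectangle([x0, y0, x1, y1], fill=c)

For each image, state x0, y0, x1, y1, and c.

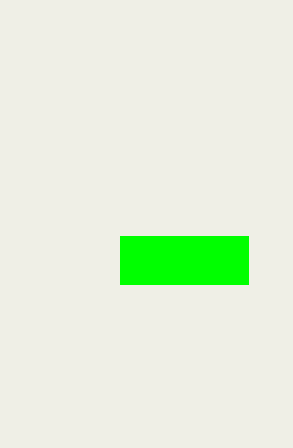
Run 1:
x0 = 120
y0 = 236
x1 = 248
y1 = 284
c = 'lime'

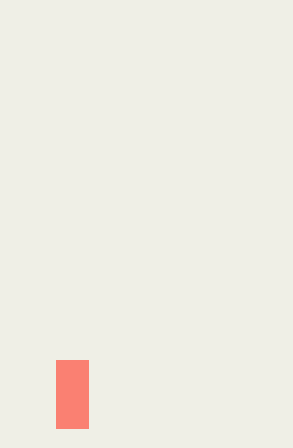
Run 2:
x0 = 56, y0 = 360, x1 = 88, y1 = 428, c = 'salmon'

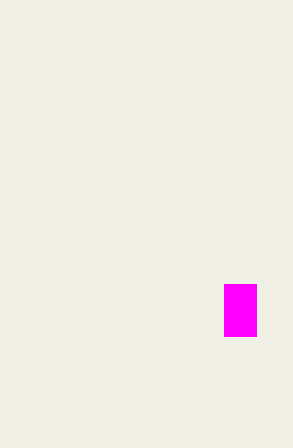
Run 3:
x0 = 224; y0 = 284; x1 = 256; y1 = 336; c = 'magenta'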